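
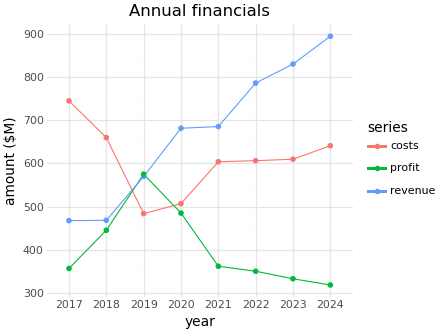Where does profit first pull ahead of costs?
2018: profit ≈ 450 vs costs ≈ 650 (not yet); 2019: profit ≈ 600 vs costs ≈ 500 (first crossover).

2019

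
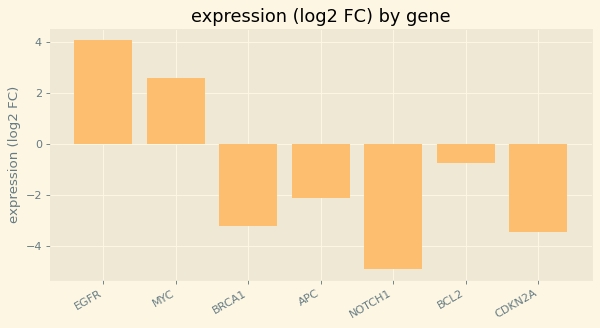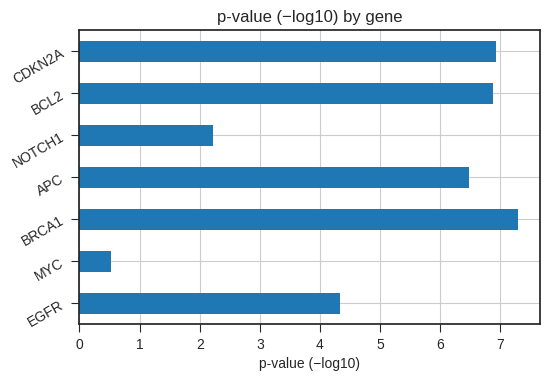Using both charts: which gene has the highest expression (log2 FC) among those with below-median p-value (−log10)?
Chart 2 median p-value (−log10) ≈ 6; below-median genes: EGFR, MYC, NOTCH1. Among those, EGFR has the highest expression (log2 FC) (≈ 4).

EGFR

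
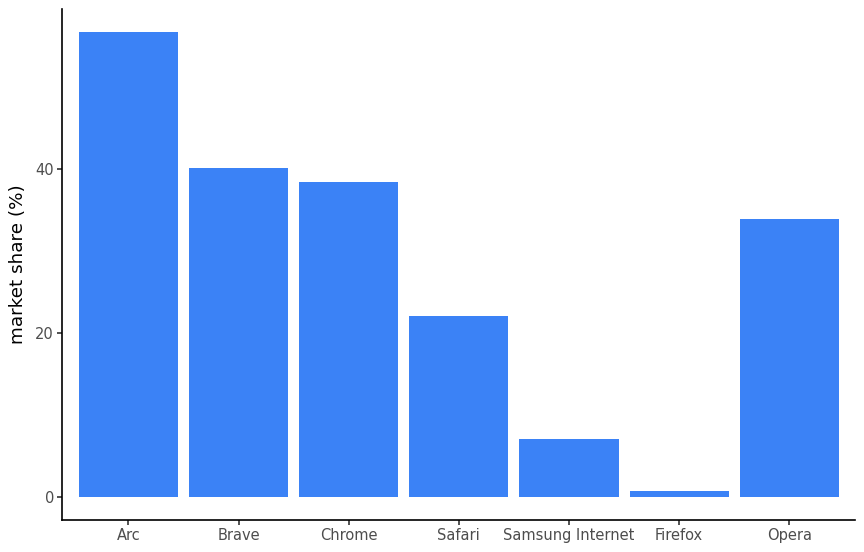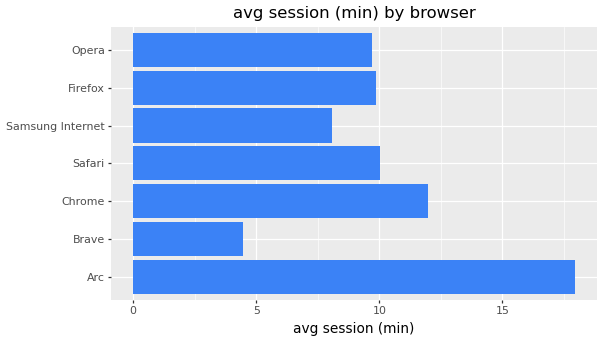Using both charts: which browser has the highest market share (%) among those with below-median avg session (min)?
Brave

Chart 2 median avg session (min) ≈ 10; below-median browsers: Brave, Samsung Internet, Opera. Among those, Brave has the highest market share (%) (≈ 40).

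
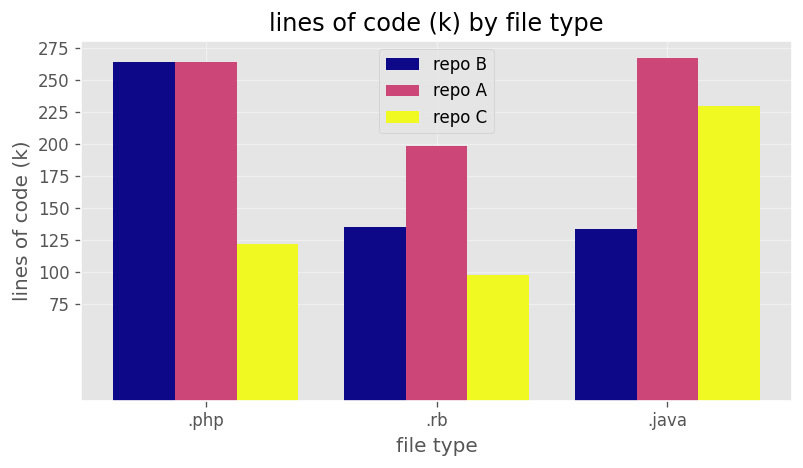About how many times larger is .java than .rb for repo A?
.java ≈ 275, .rb ≈ 200; 275/200 ≈ 1.38.

≈ 1.38×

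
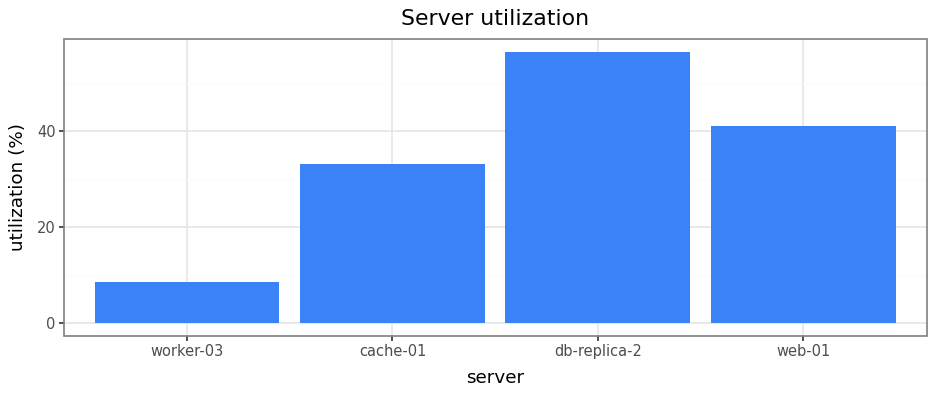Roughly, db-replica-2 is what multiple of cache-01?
db-replica-2 ≈ 55, cache-01 ≈ 35; 55/35 ≈ 1.57.

≈ 1.57×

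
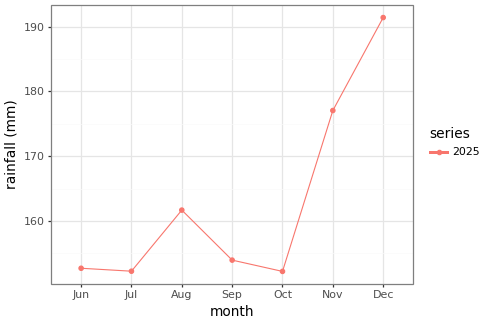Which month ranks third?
Aug

Top 4: Dec ≈ 190, Nov ≈ 175, Aug ≈ 160, Sep ≈ 155.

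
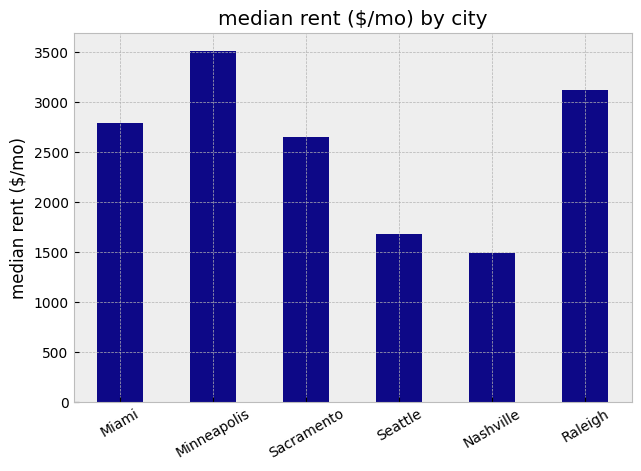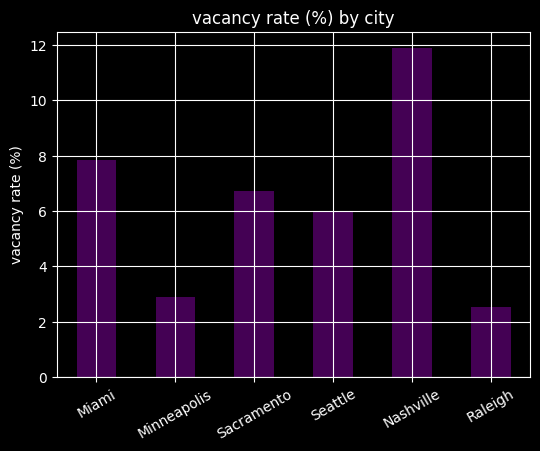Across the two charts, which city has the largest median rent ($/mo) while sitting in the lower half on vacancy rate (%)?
Chart 2 median vacancy rate (%) ≈ 6; below-median cities: Minneapolis, Seattle, Raleigh. Among those, Minneapolis has the highest median rent ($/mo) (≈ 3500).

Minneapolis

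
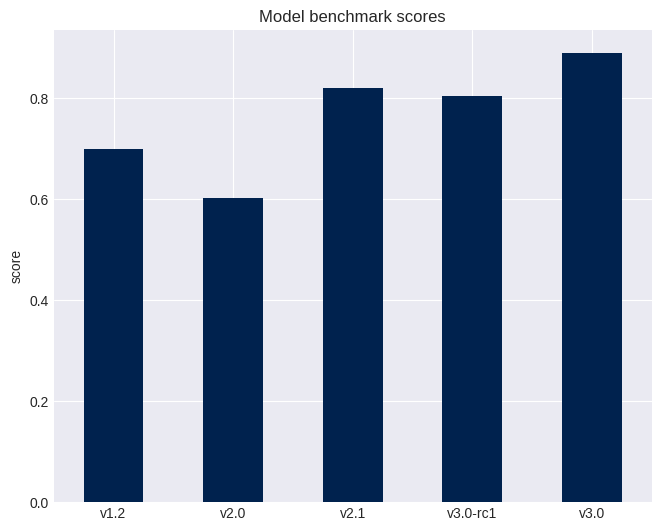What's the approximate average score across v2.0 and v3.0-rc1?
≈ 0.7

(0.6 + 0.8) / 2 ≈ 0.7.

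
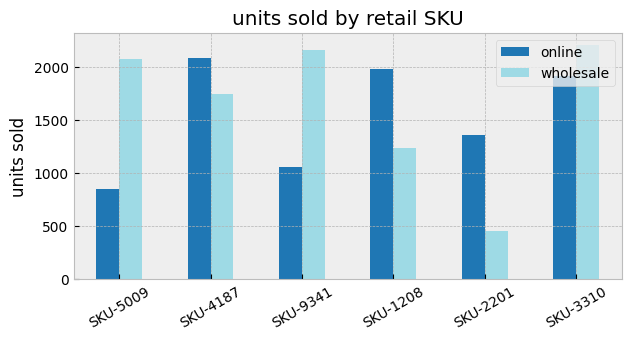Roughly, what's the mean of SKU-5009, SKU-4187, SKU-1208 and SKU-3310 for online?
(800 + 2000 + 2000 + 2000) / 4 ≈ 1700.

≈ 1700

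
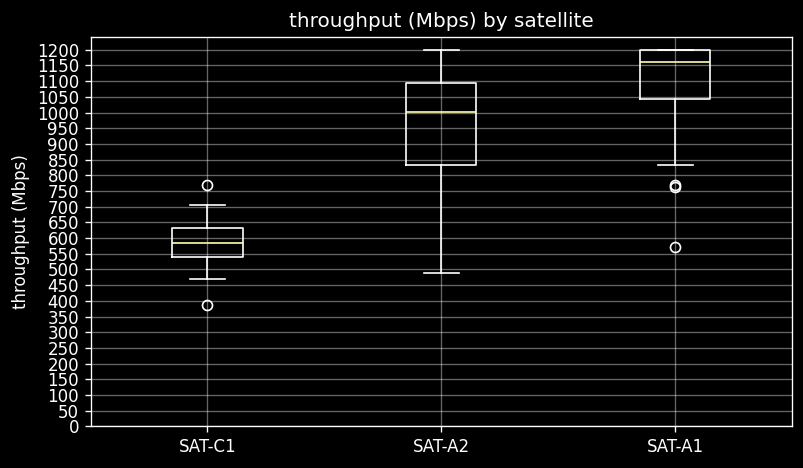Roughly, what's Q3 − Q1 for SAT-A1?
≈ 150

Q3 ≈ 1200, Q1 ≈ 1050; IQR ≈ 150.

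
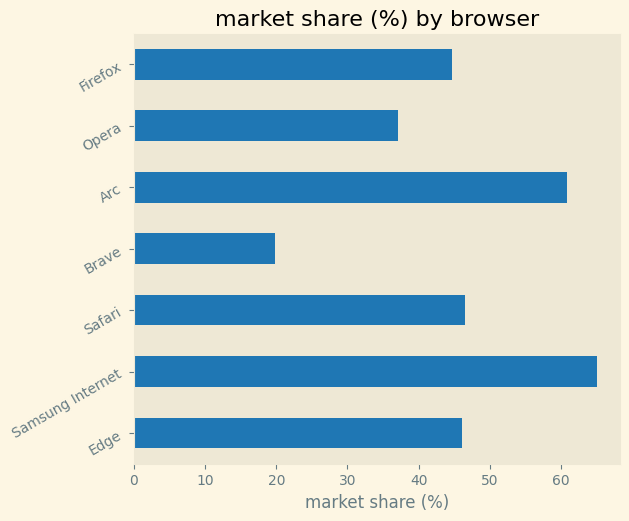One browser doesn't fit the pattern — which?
Brave ≈ 20; the rest sit between ≈ 40 and ≈ 60.

Brave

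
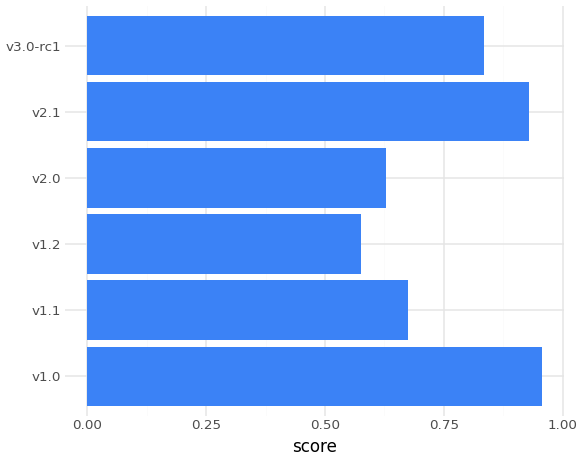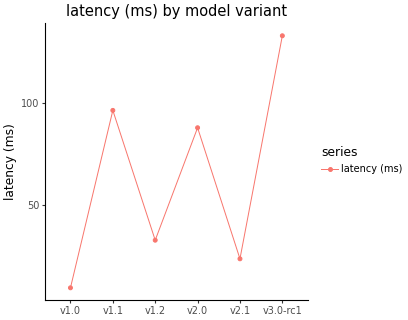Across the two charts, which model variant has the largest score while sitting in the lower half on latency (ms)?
v1.0

Chart 2 median latency (ms) ≈ 60; below-median model variants: v1.0, v1.2, v2.1. Among those, v1.0 has the highest score (≈ 1).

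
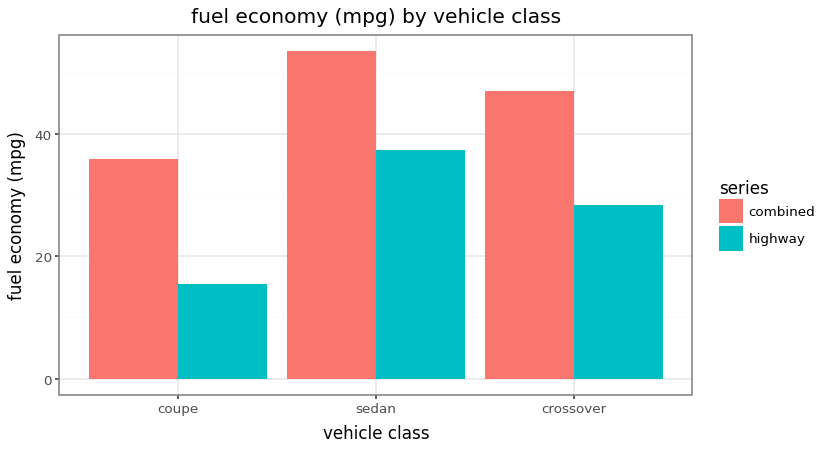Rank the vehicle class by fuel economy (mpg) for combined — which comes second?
crossover

Top 3 for combined: sedan ≈ 55, crossover ≈ 45, coupe ≈ 35.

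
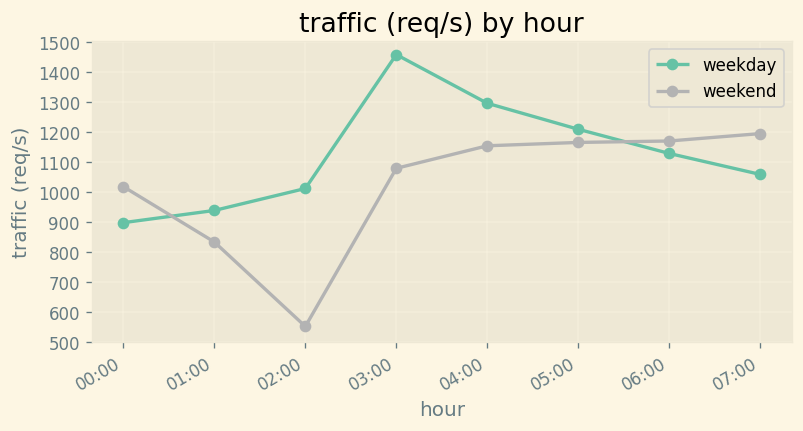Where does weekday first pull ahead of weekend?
01:00

00:00: weekday ≈ 900 vs weekend ≈ 1000 (not yet); 01:00: weekday ≈ 900 vs weekend ≈ 800 (first crossover).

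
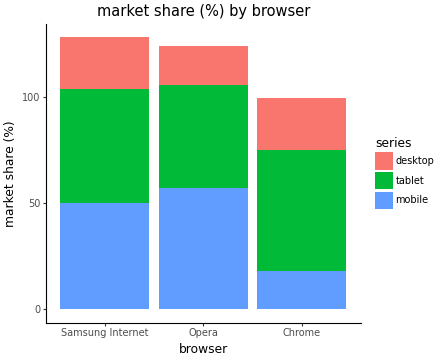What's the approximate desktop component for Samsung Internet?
≈ 20

desktop top ≈ 120, bottom ≈ 100; segment ≈ 20.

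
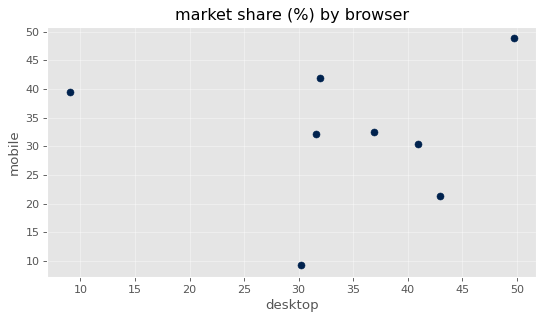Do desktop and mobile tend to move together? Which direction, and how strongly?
no clear correlation

Points are roughly uncorrelated; weak (|r| ≈ 0.0).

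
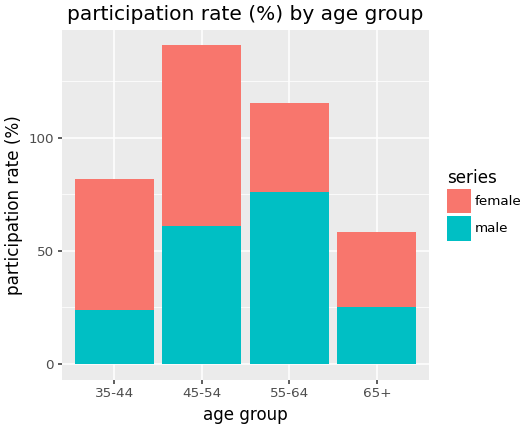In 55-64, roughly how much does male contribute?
male top ≈ 80, bottom ≈ 0; segment ≈ 80.

≈ 80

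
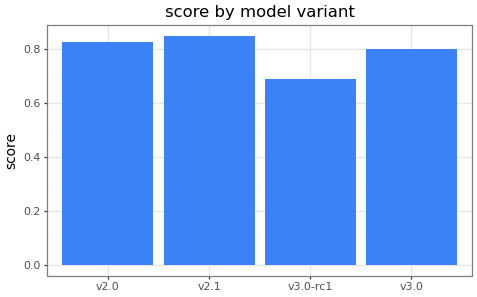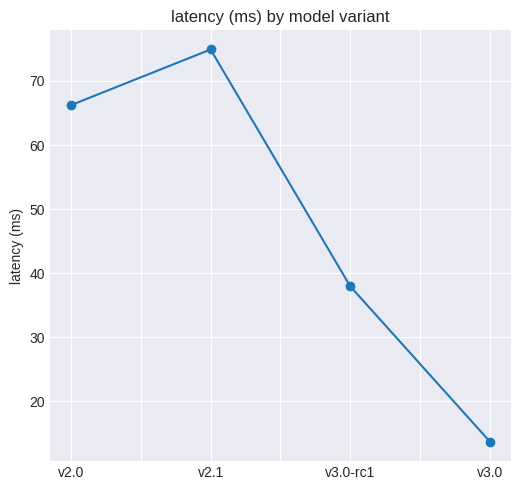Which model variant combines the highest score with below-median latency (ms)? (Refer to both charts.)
v3.0

Chart 2 median latency (ms) ≈ 50; below-median model variants: v3.0-rc1, v3.0. Among those, v3.0 has the highest score (≈ 0.8).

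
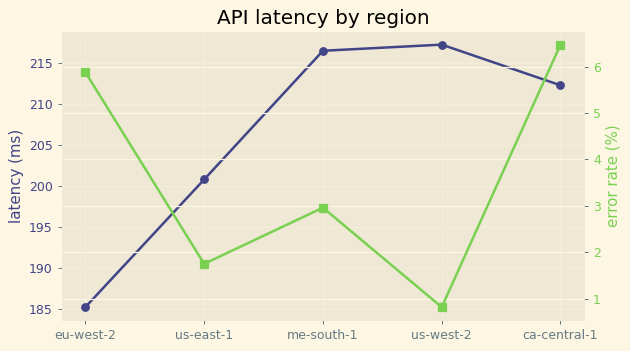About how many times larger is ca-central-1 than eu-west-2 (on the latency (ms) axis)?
ca-central-1 ≈ 210, eu-west-2 ≈ 185; 210/185 ≈ 1.14.

≈ 1.14×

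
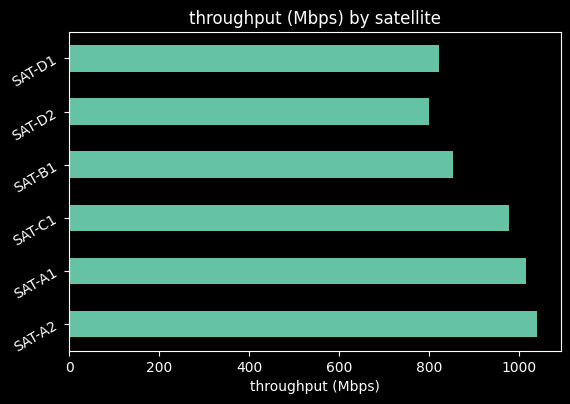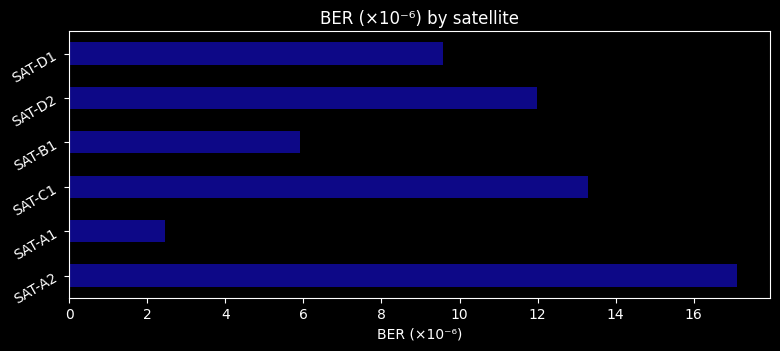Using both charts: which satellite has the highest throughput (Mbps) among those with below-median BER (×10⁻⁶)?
Chart 2 median BER (×10⁻⁶) ≈ 10; below-median satellites: SAT-A1, SAT-B1, SAT-D1. Among those, SAT-A1 has the highest throughput (Mbps) (≈ 1000).

SAT-A1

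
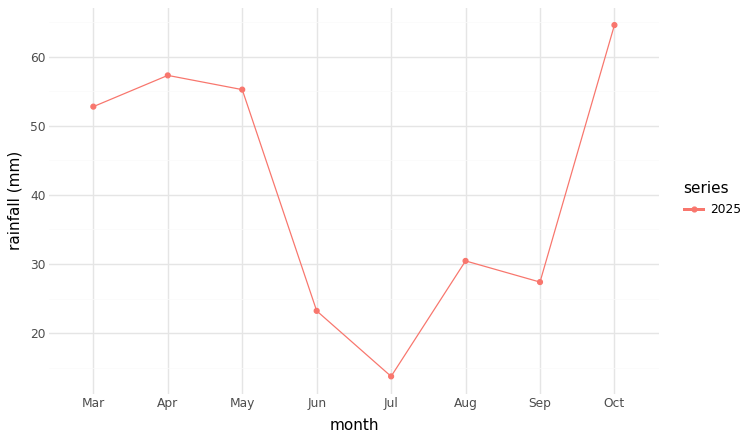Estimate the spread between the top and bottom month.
Max Oct ≈ 65, min Jul ≈ 15; range ≈ 50.

≈ 50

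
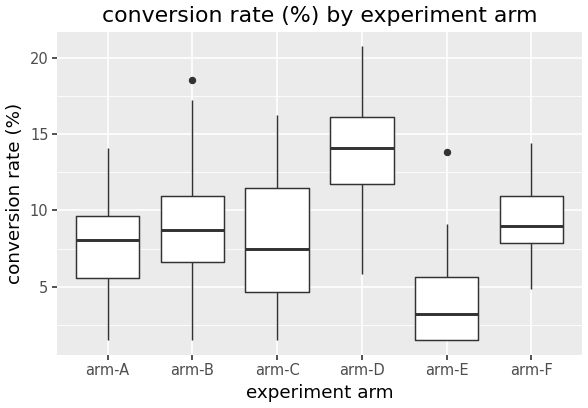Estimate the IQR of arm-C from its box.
≈ 8

Q3 ≈ 12, Q1 ≈ 4; IQR ≈ 8.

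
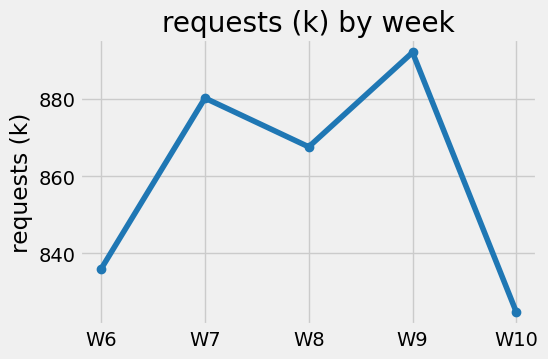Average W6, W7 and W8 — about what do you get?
≈ 863

(840 + 880 + 870) / 3 ≈ 863.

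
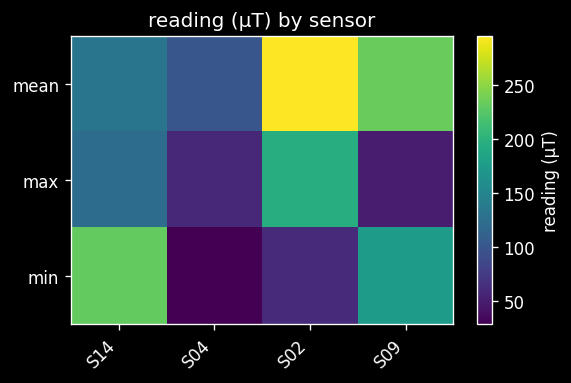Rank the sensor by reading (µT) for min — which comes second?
Top 3 for min: S14 ≈ 225, S09 ≈ 175, S02 ≈ 50.

S09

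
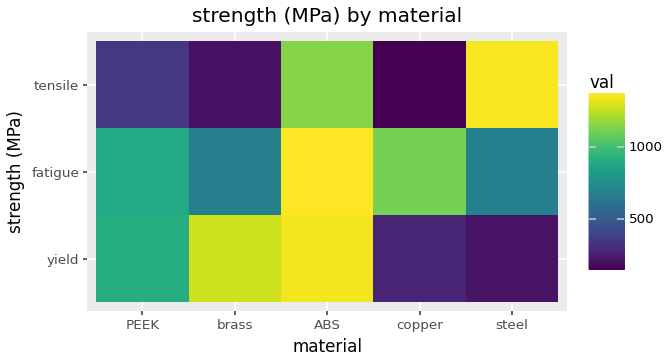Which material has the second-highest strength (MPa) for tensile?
Top 3 for tensile: steel ≈ 1400, ABS ≈ 1200, PEEK ≈ 400.

ABS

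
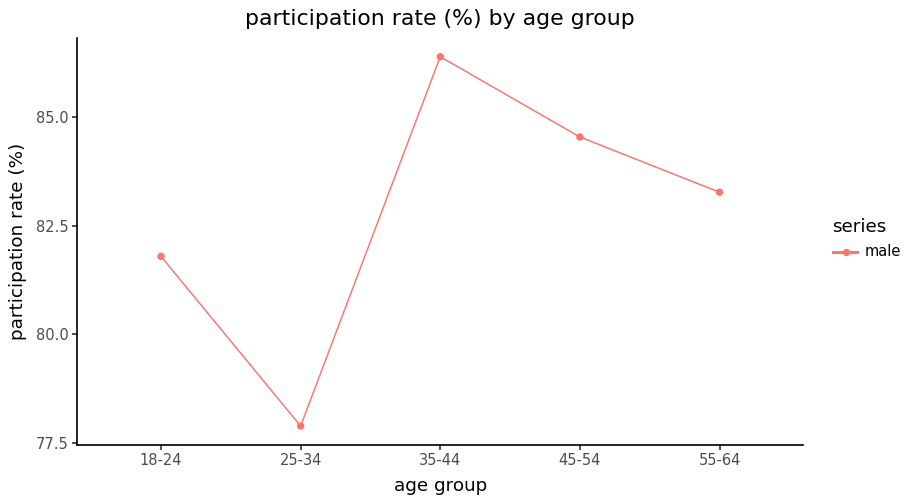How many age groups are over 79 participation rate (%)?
4

Above 79: 18-24, 35-44, 45-54, 55-64.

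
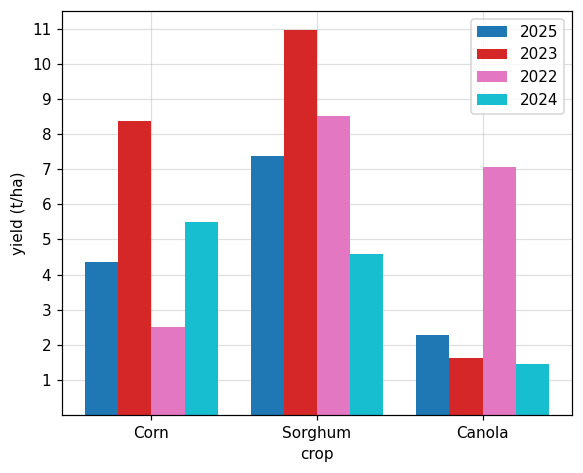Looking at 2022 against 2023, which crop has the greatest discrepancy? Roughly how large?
Corn, ≈ 6 t/ha

Corn: 2022 ≈ 2, 2023 ≈ 8 → gap ≈ 6. Next-largest (Canola) is only ≈ 5.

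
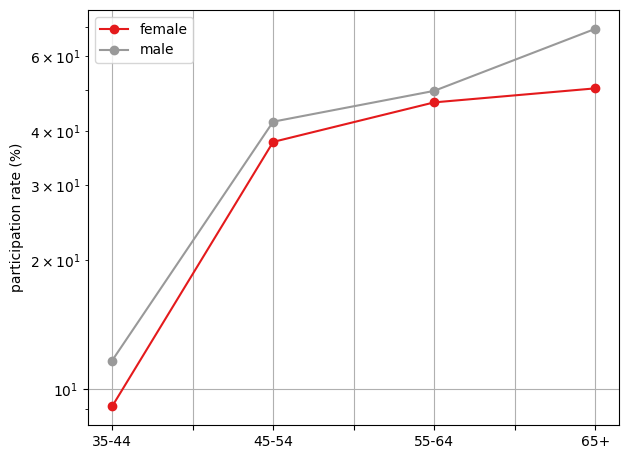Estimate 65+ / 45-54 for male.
65+ ≈ 70, 45-54 ≈ 40; 70/40 ≈ 1.75.

≈ 1.75×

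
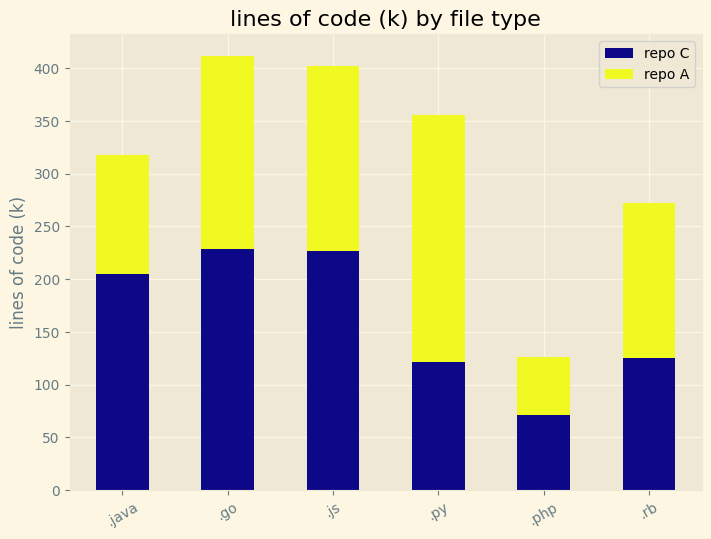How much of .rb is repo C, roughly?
repo C top ≈ 100, bottom ≈ 0; segment ≈ 100.

≈ 100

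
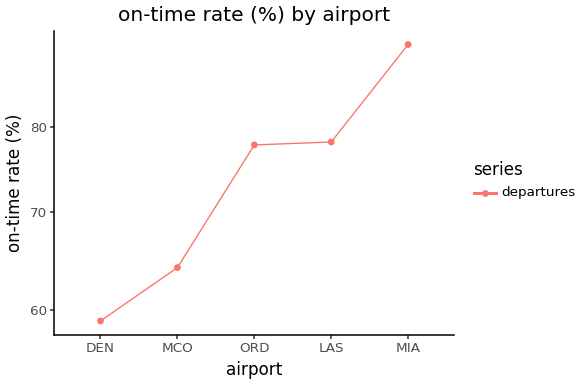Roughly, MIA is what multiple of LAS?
≈ 1.12×

MIA ≈ 90, LAS ≈ 80; 90/80 ≈ 1.12.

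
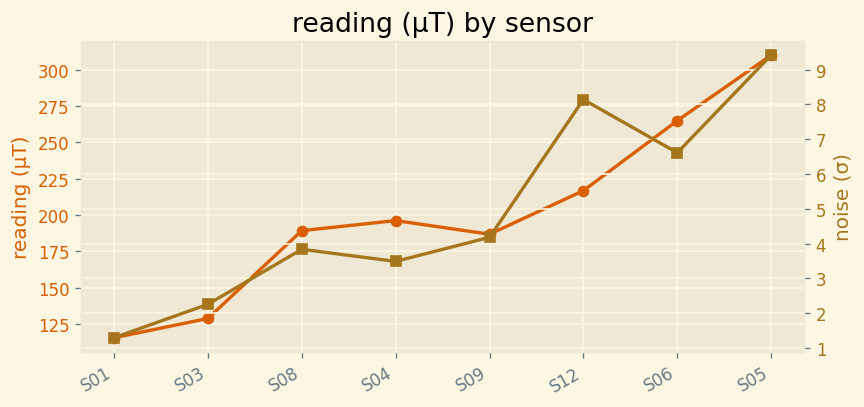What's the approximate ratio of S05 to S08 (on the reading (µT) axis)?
S05 ≈ 300, S08 ≈ 180; 300/180 ≈ 1.67.

≈ 1.67×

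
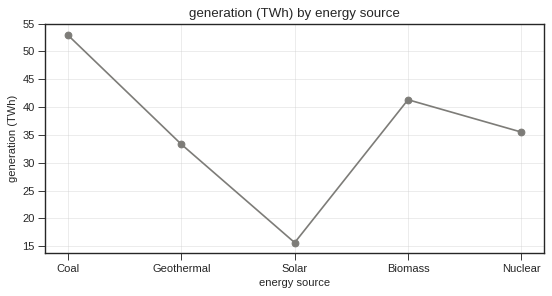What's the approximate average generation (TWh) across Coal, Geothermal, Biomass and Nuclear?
(55 + 35 + 40 + 35) / 4 ≈ 41.

≈ 41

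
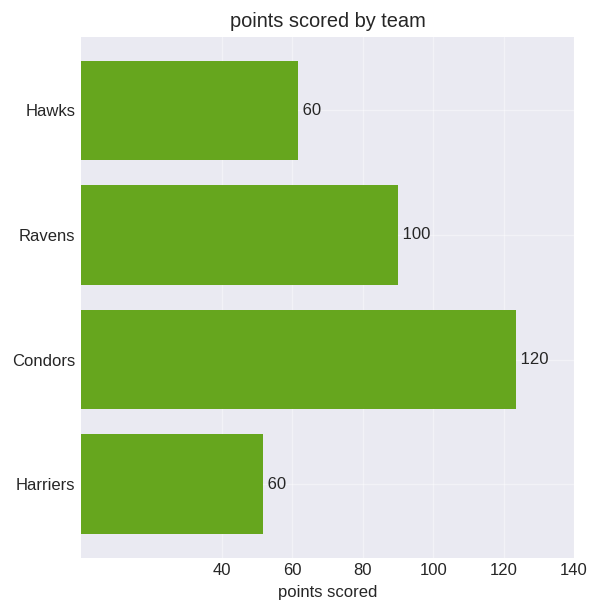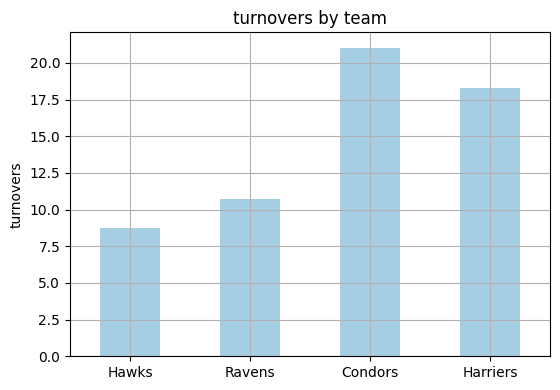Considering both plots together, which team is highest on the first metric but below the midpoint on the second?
Chart 2 median turnovers ≈ 14; below-median teams: Hawks, Ravens. Among those, Ravens has the highest points scored (≈ 100).

Ravens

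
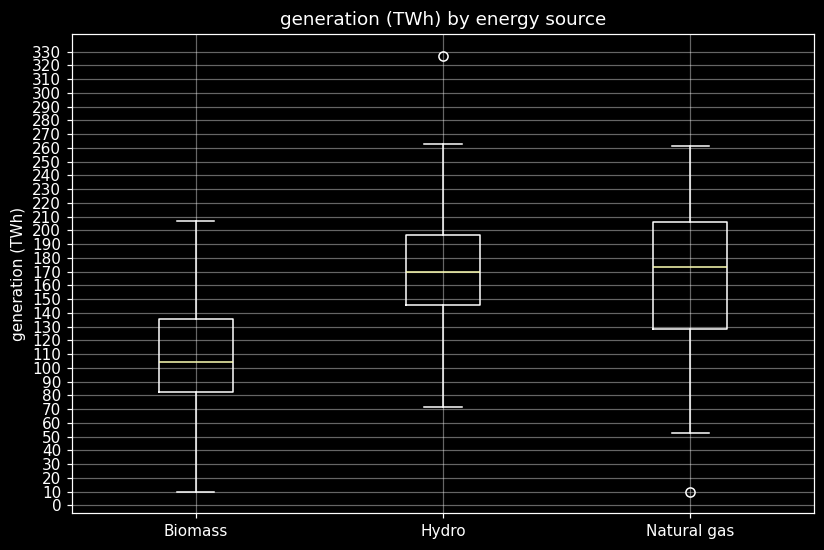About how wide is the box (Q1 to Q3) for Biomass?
≈ 60

Q3 ≈ 140, Q1 ≈ 80; IQR ≈ 60.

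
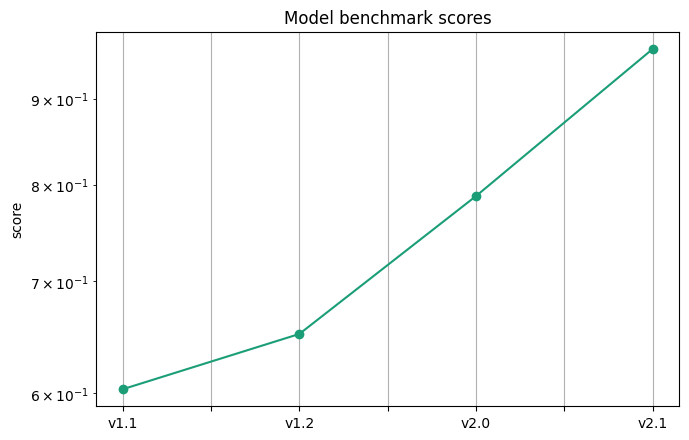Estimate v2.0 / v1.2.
v2.0 ≈ 0.80, v1.2 ≈ 0.65; 0.80/0.65 ≈ 1.23.

≈ 1.23×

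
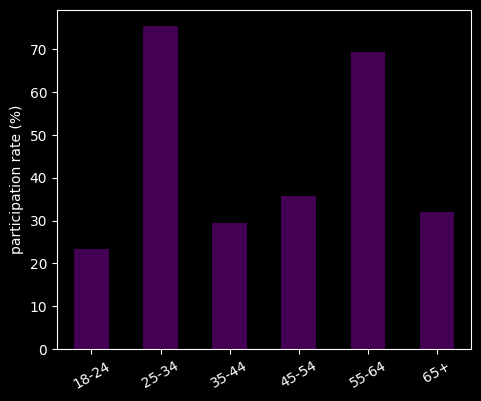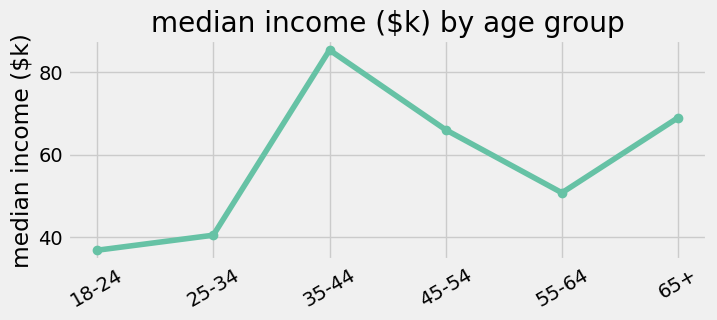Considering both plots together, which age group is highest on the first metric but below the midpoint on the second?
Chart 2 median median income ($k) ≈ 60; below-median age groups: 18-24, 25-34, 55-64. Among those, 25-34 has the highest participation rate (%) (≈ 80).

25-34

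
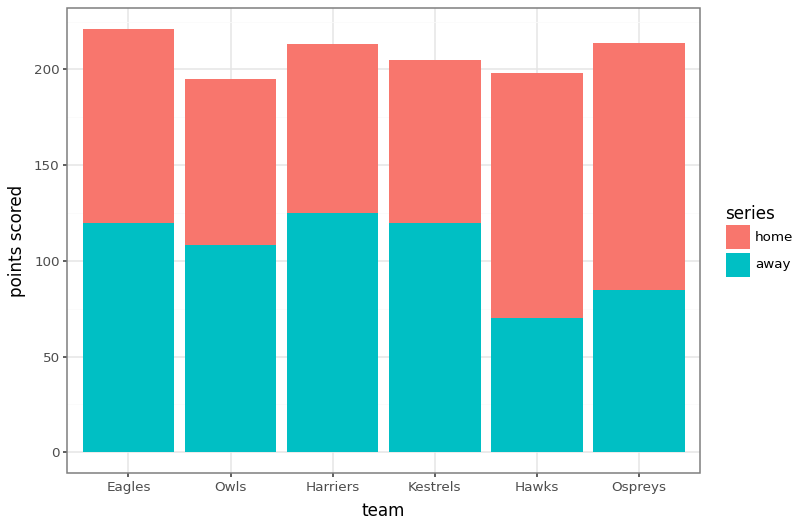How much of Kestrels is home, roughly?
home top ≈ 200, bottom ≈ 120; segment ≈ 80.

≈ 80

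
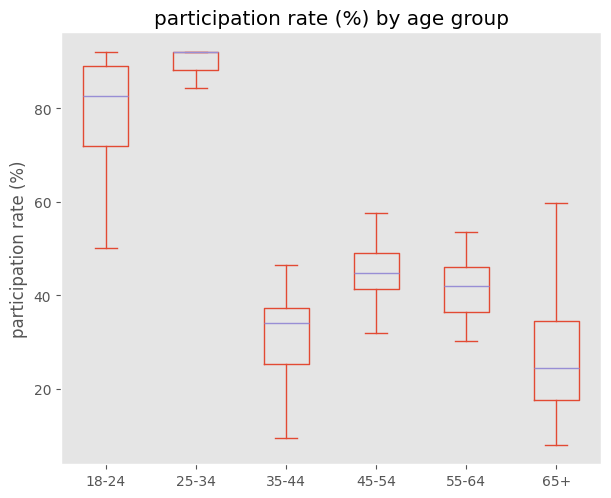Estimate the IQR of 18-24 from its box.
≈ 20

Q3 ≈ 90, Q1 ≈ 70; IQR ≈ 20.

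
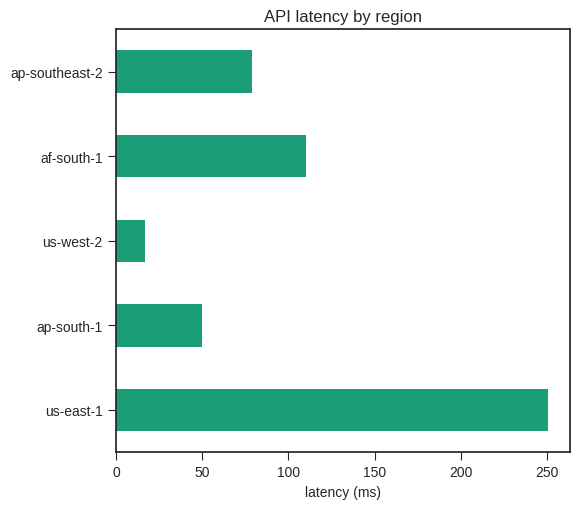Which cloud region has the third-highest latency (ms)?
Top 4: us-east-1 ≈ 250, af-south-1 ≈ 100, ap-southeast-2 ≈ 75, ap-south-1 ≈ 50.

ap-southeast-2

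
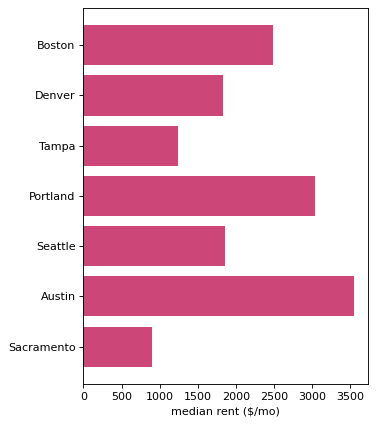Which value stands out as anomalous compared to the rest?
Austin ≈ 3500; the rest sit between ≈ 1000 and ≈ 3000.

Austin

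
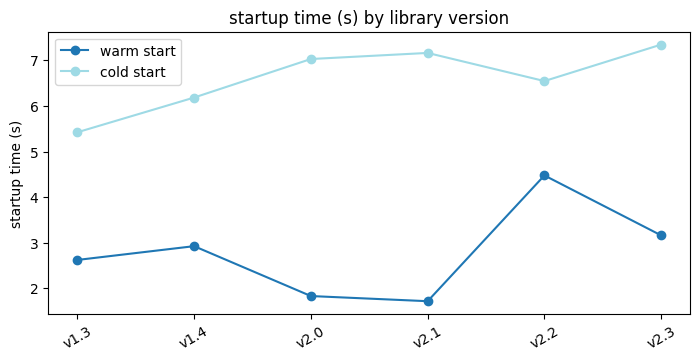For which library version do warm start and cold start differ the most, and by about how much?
v2.1: warm start ≈ 1.5, cold start ≈ 7.0 → gap ≈ 5.5. Next-largest (v2.0) is only ≈ 5.0.

v2.1, ≈ 5.5 s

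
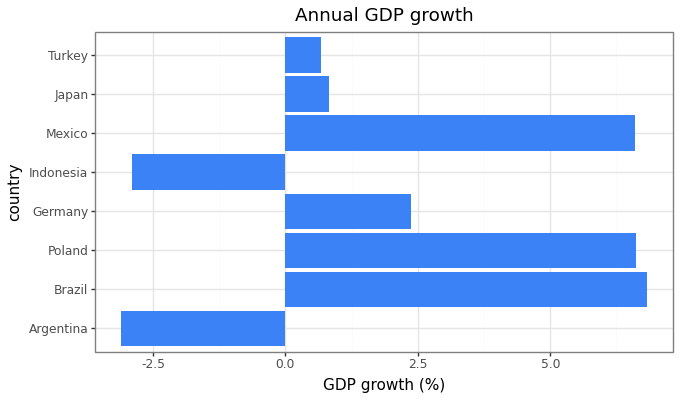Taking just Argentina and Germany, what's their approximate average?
(-3 + 2) / 2 ≈ 0.

≈ 0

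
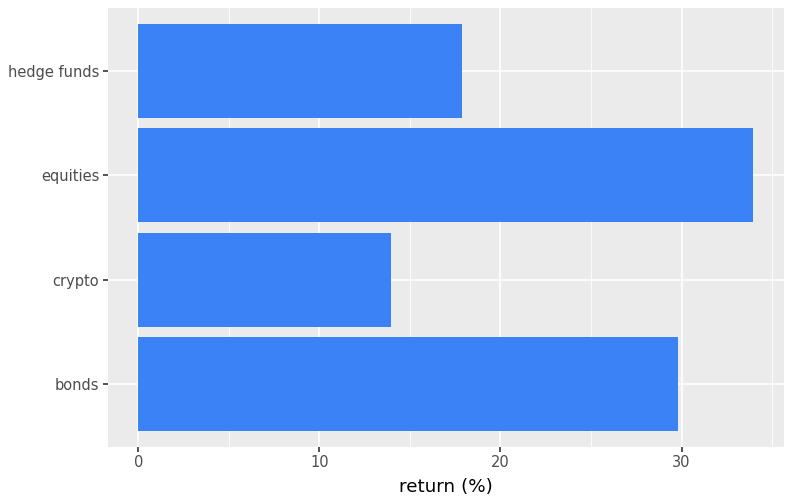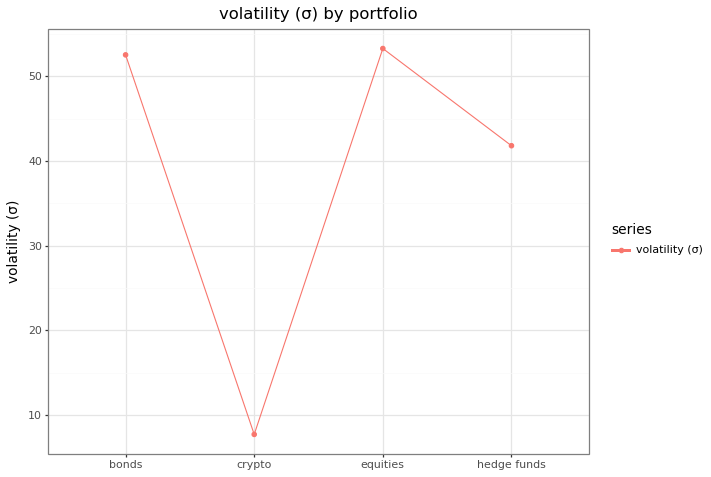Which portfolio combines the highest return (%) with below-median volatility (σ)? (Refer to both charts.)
hedge funds

Chart 2 median volatility (σ) ≈ 45; below-median portfolios: crypto, hedge funds. Among those, hedge funds has the highest return (%) (≈ 20).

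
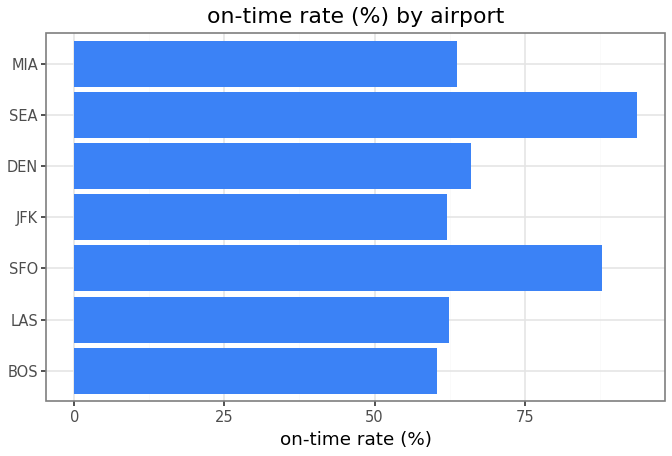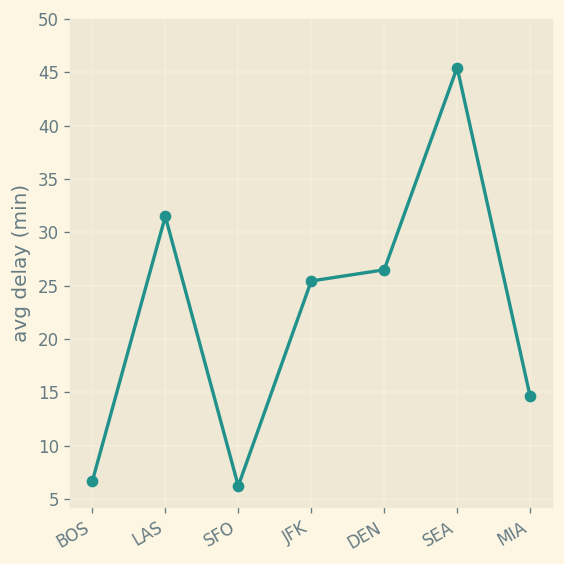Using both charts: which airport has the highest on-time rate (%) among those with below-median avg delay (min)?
Chart 2 median avg delay (min) ≈ 25; below-median airports: BOS, SFO, MIA. Among those, SFO has the highest on-time rate (%) (≈ 90).

SFO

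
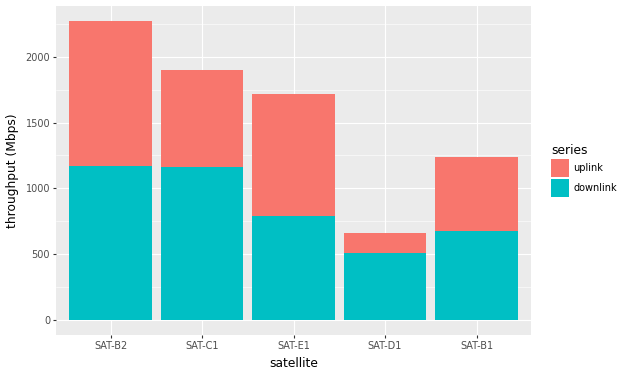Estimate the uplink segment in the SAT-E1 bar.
uplink top ≈ 1800, bottom ≈ 800; segment ≈ 1000.

≈ 1000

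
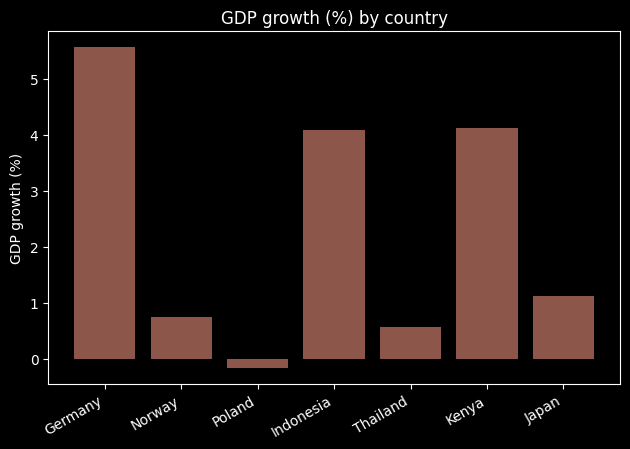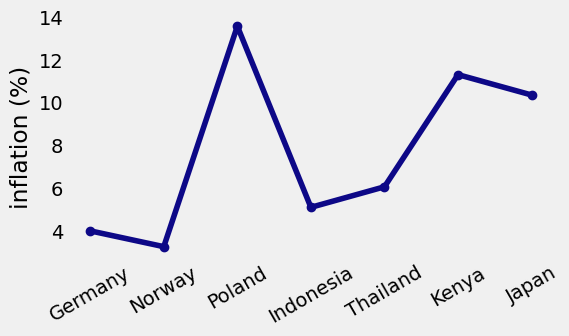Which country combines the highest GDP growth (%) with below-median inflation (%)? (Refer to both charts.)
Chart 2 median inflation (%) ≈ 6; below-median countries: Germany, Norway, Indonesia. Among those, Germany has the highest GDP growth (%) (≈ 6).

Germany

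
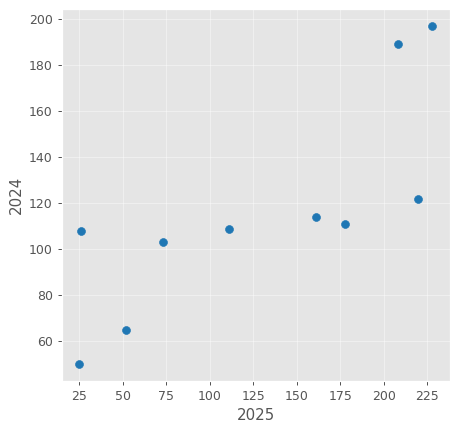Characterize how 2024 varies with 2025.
Points are positively correlated; strong (|r| ≈ 0.8).

positive, strong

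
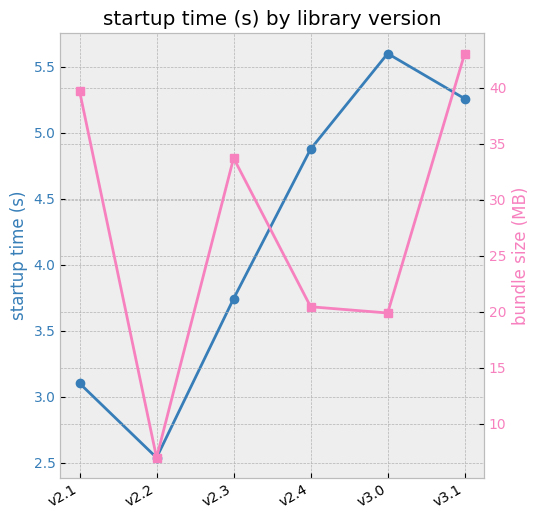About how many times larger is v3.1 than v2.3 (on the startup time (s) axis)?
v3.1 ≈ 5.5, v2.3 ≈ 3.5; 5.5/3.5 ≈ 1.57.

≈ 1.57×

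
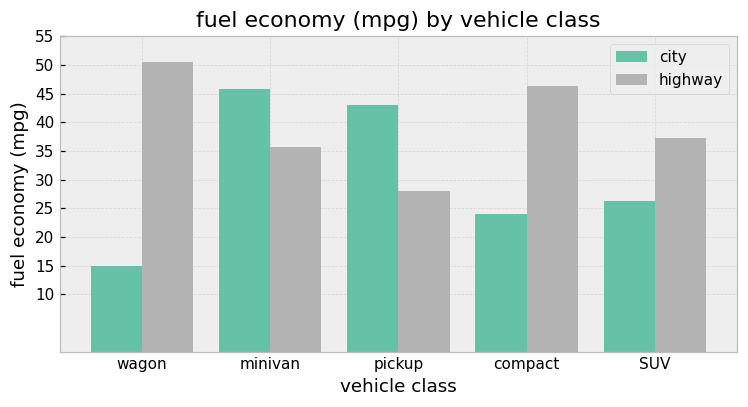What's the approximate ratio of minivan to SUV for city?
minivan ≈ 45, SUV ≈ 25; 45/25 ≈ 1.8.

≈ 1.8×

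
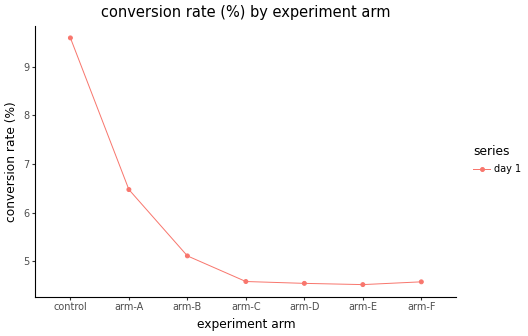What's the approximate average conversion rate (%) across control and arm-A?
≈ 8

(9.5 + 6.5) / 2 ≈ 8.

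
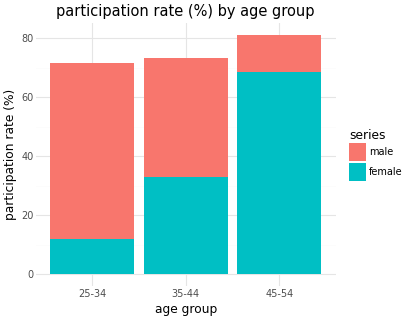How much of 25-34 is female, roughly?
≈ 10

female top ≈ 10, bottom ≈ 0; segment ≈ 10.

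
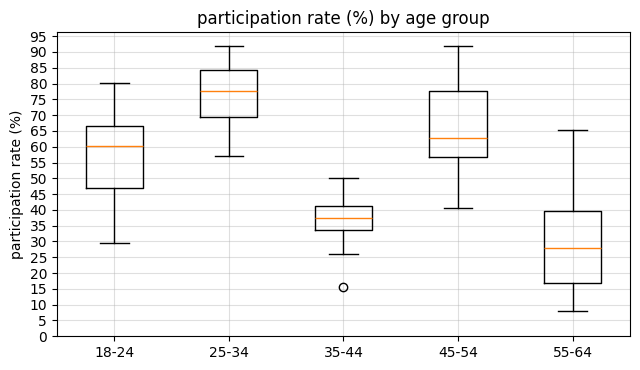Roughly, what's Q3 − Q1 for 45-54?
Q3 ≈ 75, Q1 ≈ 55; IQR ≈ 20.

≈ 20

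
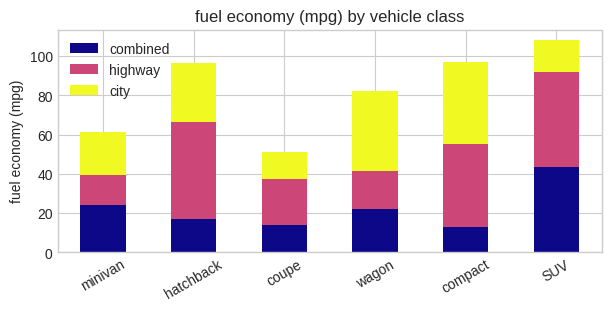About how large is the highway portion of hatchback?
highway top ≈ 70, bottom ≈ 20; segment ≈ 50.

≈ 50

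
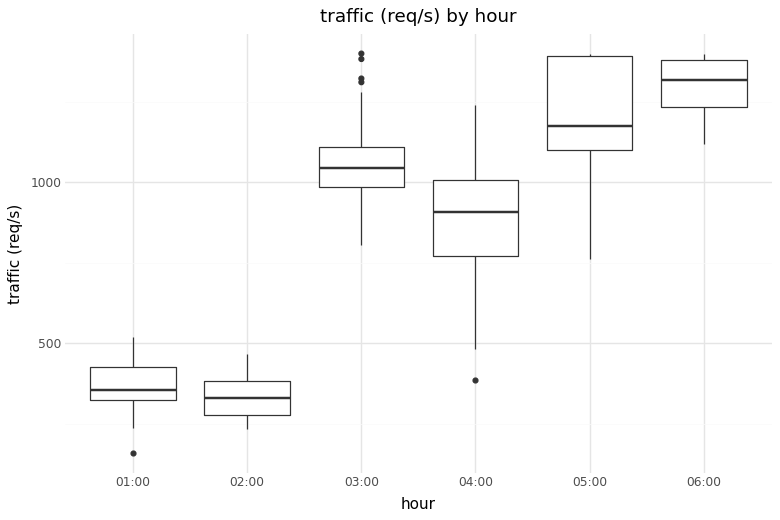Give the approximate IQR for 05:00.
Q3 ≈ 1400, Q1 ≈ 1100; IQR ≈ 300.

≈ 300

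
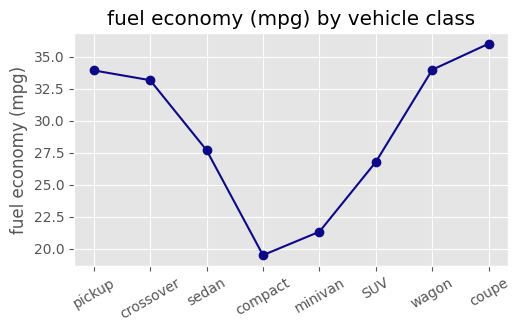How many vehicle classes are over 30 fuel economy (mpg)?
Above 30: pickup, crossover, wagon, coupe.

4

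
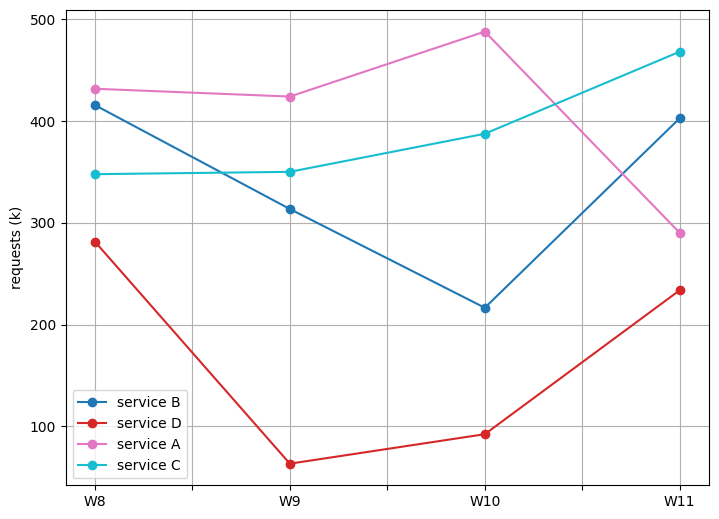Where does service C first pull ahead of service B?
W8: service C ≈ 350 vs service B ≈ 400 (not yet); W9: service C ≈ 350 vs service B ≈ 300 (first crossover).

W9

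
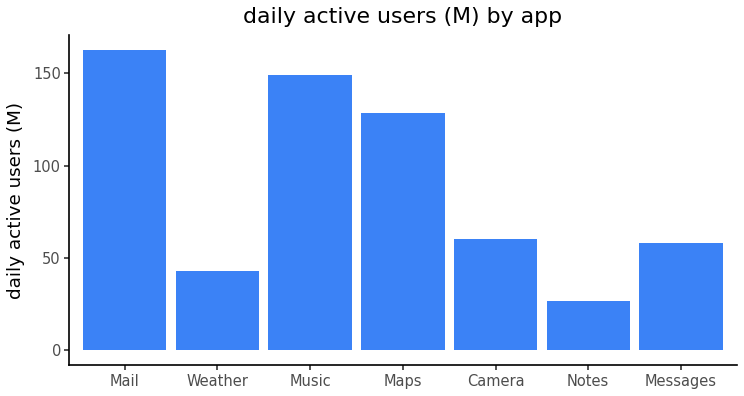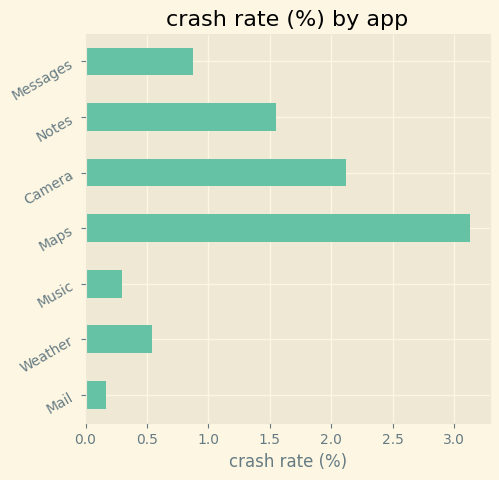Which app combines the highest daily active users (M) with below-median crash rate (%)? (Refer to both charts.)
Mail

Chart 2 median crash rate (%) ≈ 1; below-median apps: Mail, Weather, Music. Among those, Mail has the highest daily active users (M) (≈ 160).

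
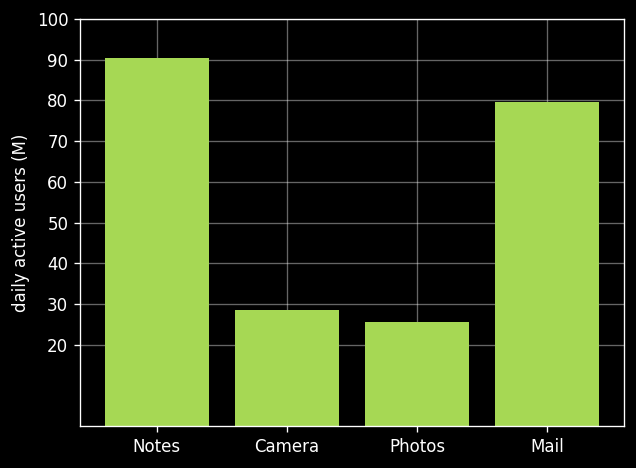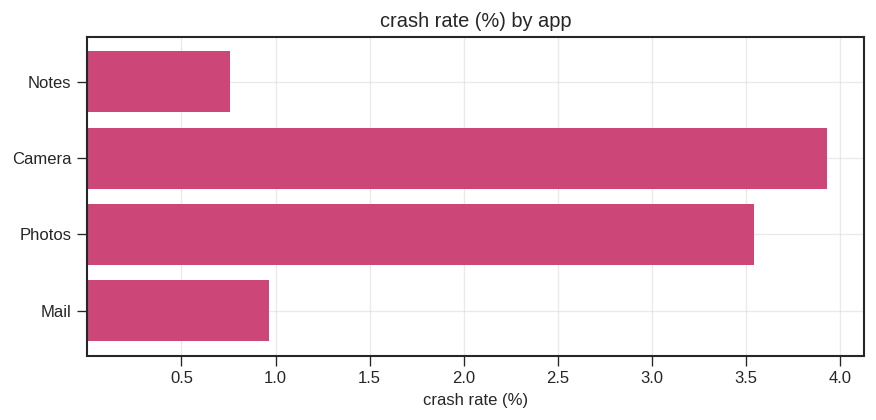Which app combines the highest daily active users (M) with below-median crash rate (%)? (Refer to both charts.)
Notes

Chart 2 median crash rate (%) ≈ 2.5; below-median apps: Notes, Mail. Among those, Notes has the highest daily active users (M) (≈ 90).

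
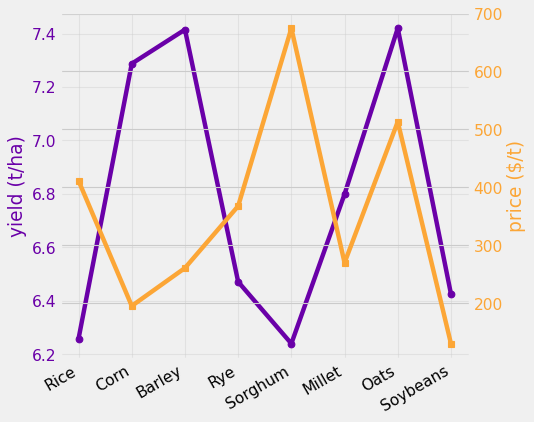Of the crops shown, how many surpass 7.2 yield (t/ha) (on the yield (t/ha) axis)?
3

Above 7.2: Corn, Barley, Oats.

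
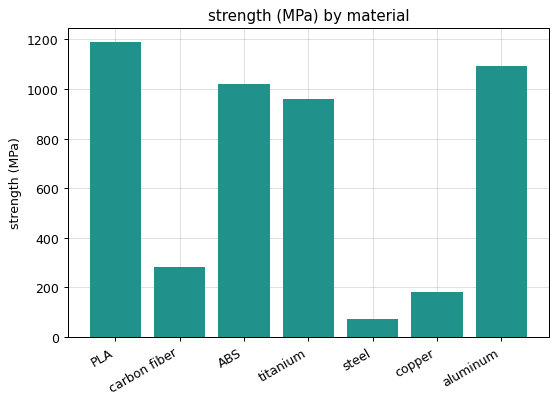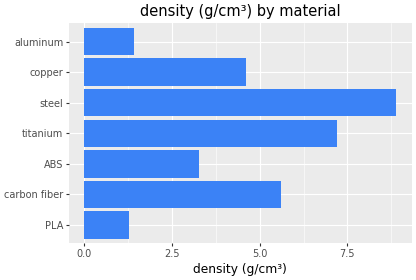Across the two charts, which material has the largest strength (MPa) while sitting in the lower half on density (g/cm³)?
PLA

Chart 2 median density (g/cm³) ≈ 5; below-median materials: PLA, ABS, aluminum. Among those, PLA has the highest strength (MPa) (≈ 1200).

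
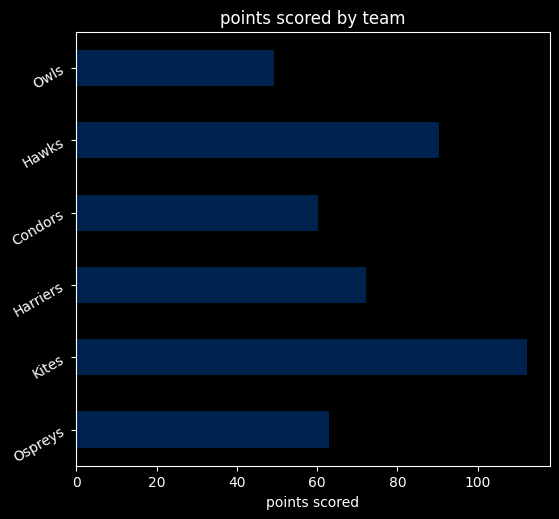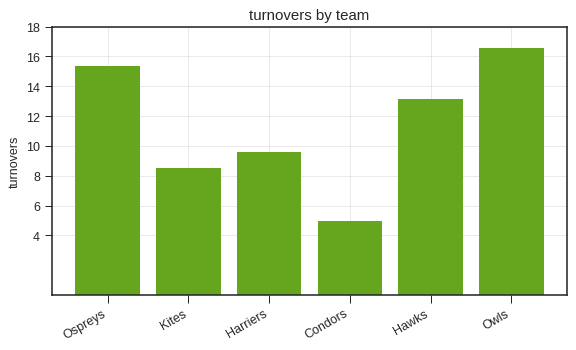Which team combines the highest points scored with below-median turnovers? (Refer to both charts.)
Chart 2 median turnovers ≈ 12; below-median teams: Kites, Harriers, Condors. Among those, Kites has the highest points scored (≈ 120).

Kites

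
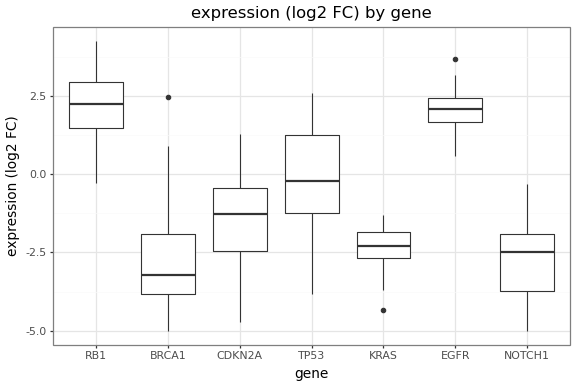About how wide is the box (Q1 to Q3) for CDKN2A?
Q3 ≈ -0.5, Q1 ≈ -2.5; IQR ≈ 2.0.

≈ 2.0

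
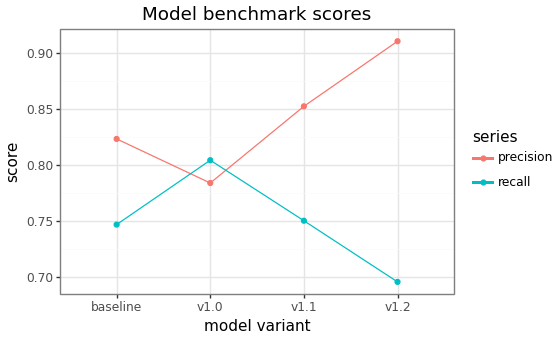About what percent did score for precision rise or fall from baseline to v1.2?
≈ +12.2%

baseline ≈ 0.82, v1.2 ≈ 0.92; (0.92 − 0.82) / 0.82 ≈ +12.2%.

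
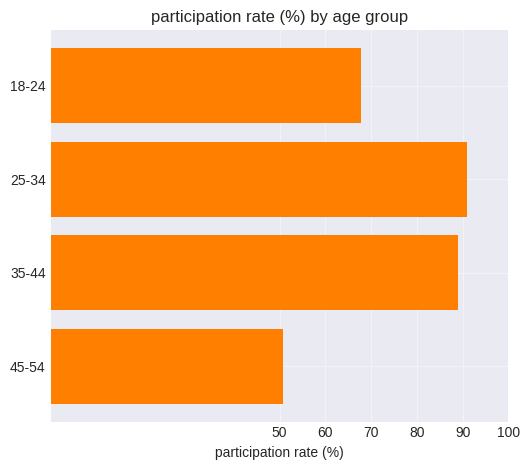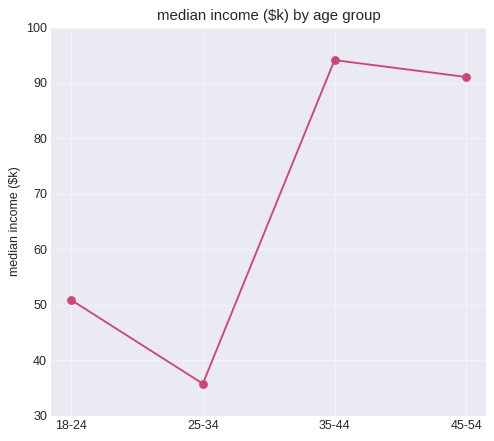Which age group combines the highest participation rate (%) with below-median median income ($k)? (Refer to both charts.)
25-34

Chart 2 median median income ($k) ≈ 70; below-median age groups: 18-24, 25-34. Among those, 25-34 has the highest participation rate (%) (≈ 90).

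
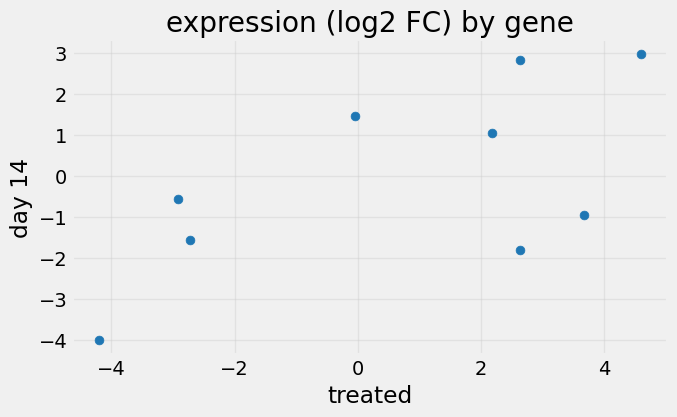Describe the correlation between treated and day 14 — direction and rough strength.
positive, moderate

Points are positively correlated; moderate (|r| ≈ 0.6).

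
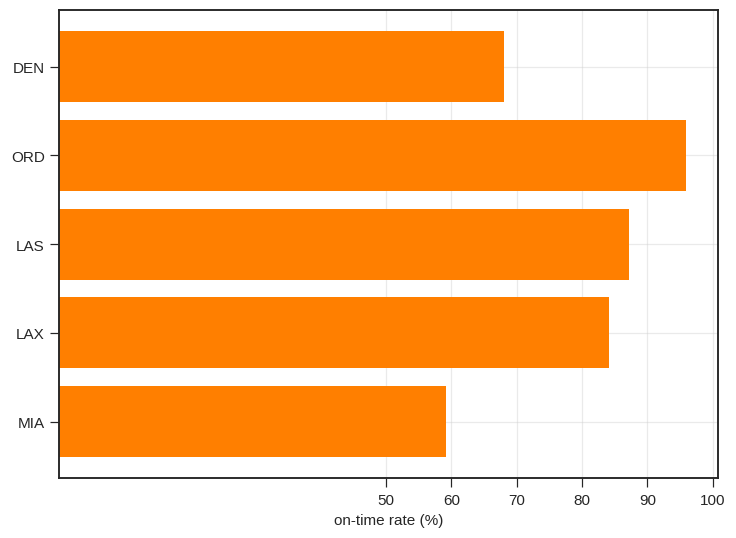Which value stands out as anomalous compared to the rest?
MIA

MIA ≈ 60; the rest sit between ≈ 70 and ≈ 100.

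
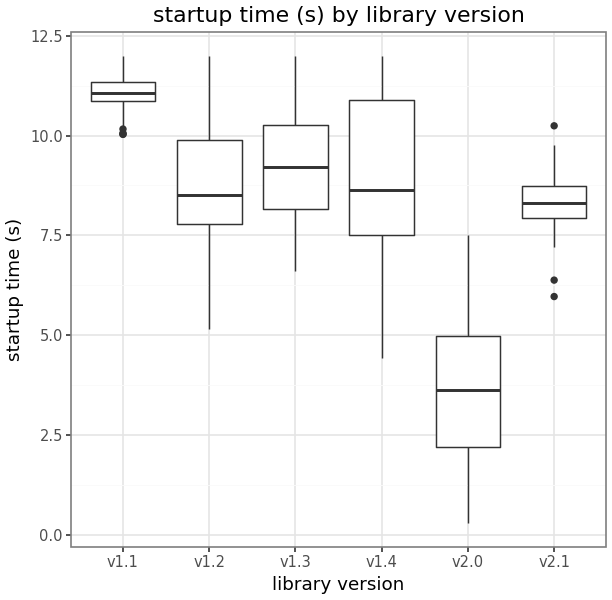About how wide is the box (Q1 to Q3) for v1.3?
≈ 2

Q3 ≈ 10, Q1 ≈ 8; IQR ≈ 2.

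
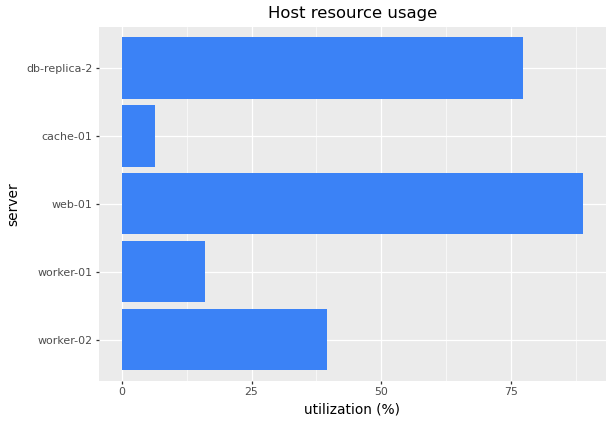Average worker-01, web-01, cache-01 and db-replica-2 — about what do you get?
(20 + 90 + 10 + 80) / 4 ≈ 50.

≈ 50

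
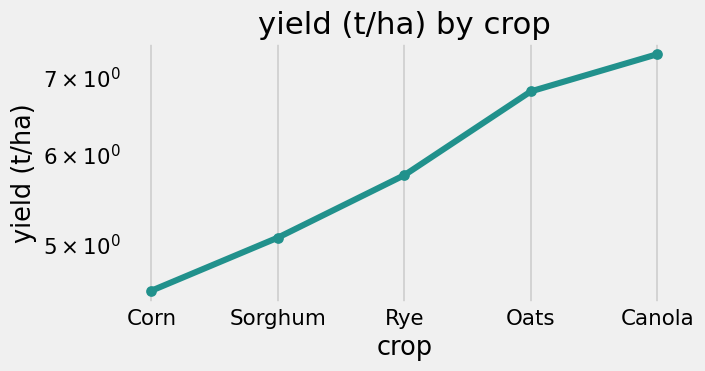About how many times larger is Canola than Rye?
Canola ≈ 7.5, Rye ≈ 5.5; 7.5/5.5 ≈ 1.36.

≈ 1.36×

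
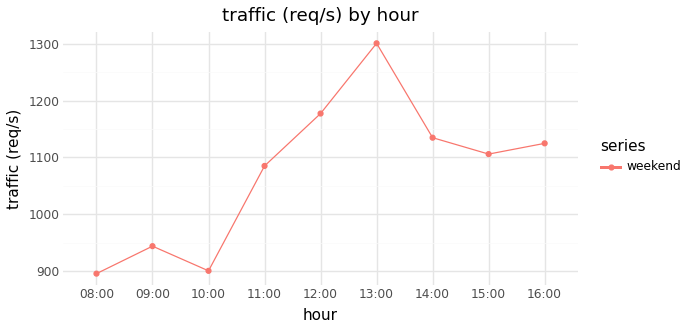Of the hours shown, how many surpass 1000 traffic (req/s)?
Above 1000: 11:00, 12:00, 13:00, 14:00, 15:00, 16:00.

6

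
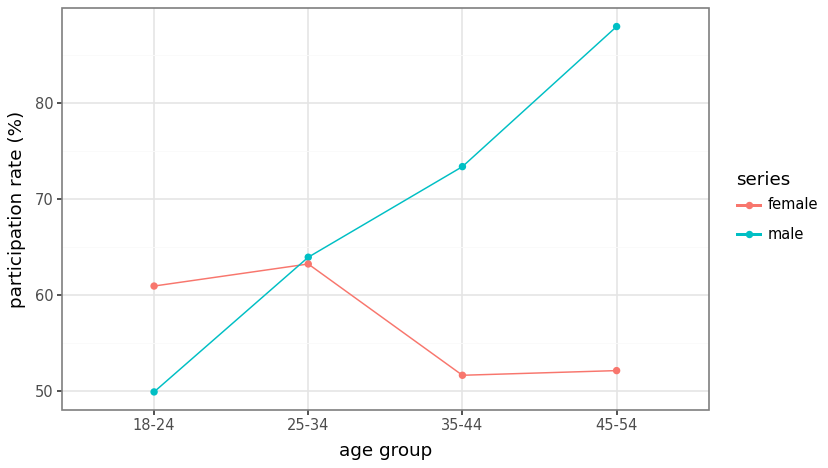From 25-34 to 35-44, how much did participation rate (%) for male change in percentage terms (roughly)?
≈ +15.4%

25-34 ≈ 65, 35-44 ≈ 75; (75 − 65) / 65 ≈ +15.4%.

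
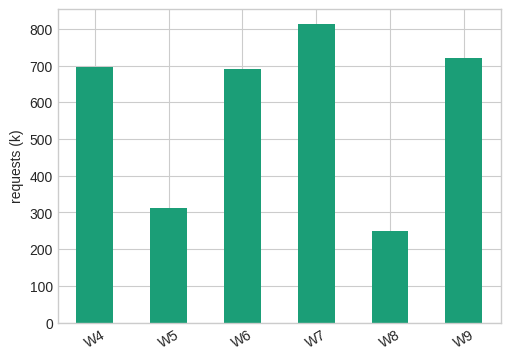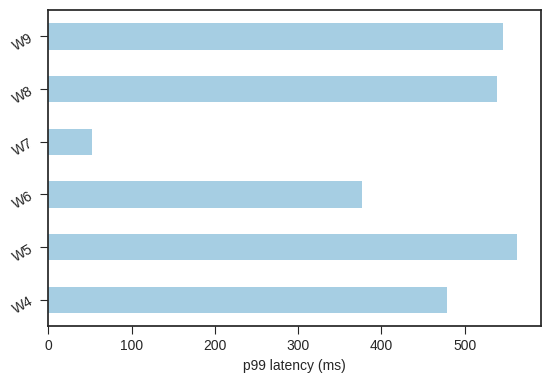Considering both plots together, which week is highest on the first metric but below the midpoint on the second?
W7

Chart 2 median p99 latency (ms) ≈ 500; below-median weeks: W4, W6, W7. Among those, W7 has the highest requests (k) (≈ 800).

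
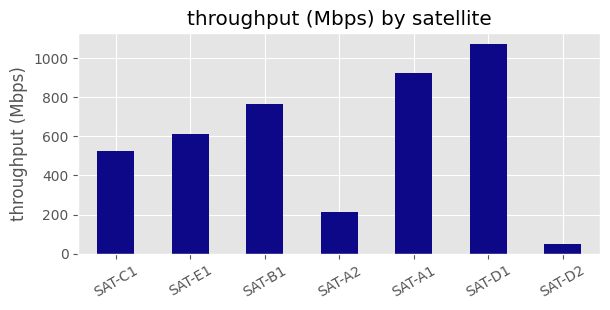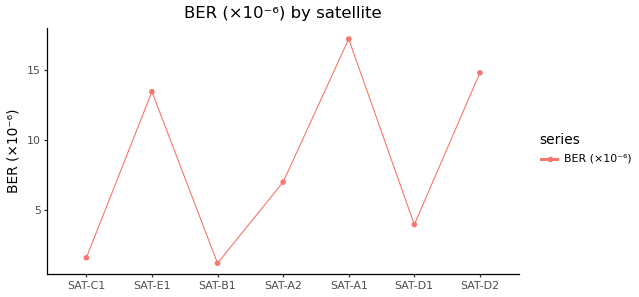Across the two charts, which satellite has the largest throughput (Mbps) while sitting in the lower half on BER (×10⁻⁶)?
SAT-D1

Chart 2 median BER (×10⁻⁶) ≈ 6; below-median satellites: SAT-C1, SAT-B1, SAT-D1. Among those, SAT-D1 has the highest throughput (Mbps) (≈ 1100).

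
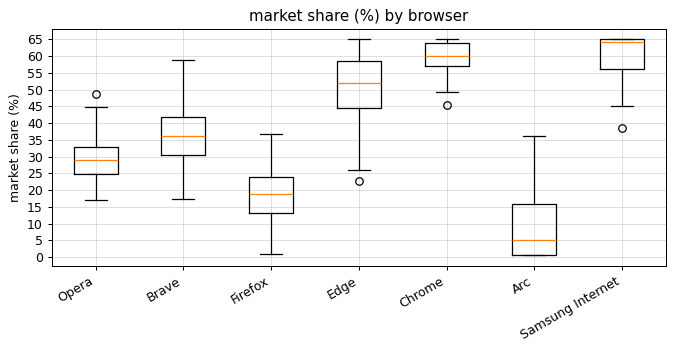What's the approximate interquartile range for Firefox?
≈ 10

Q3 ≈ 25, Q1 ≈ 15; IQR ≈ 10.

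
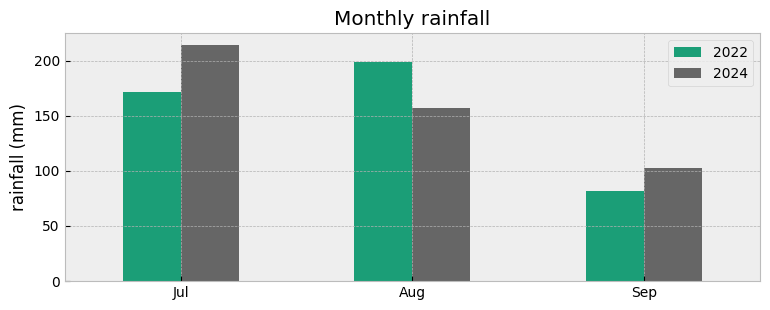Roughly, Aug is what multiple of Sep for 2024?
Aug ≈ 160, Sep ≈ 100; 160/100 ≈ 1.6.

≈ 1.6×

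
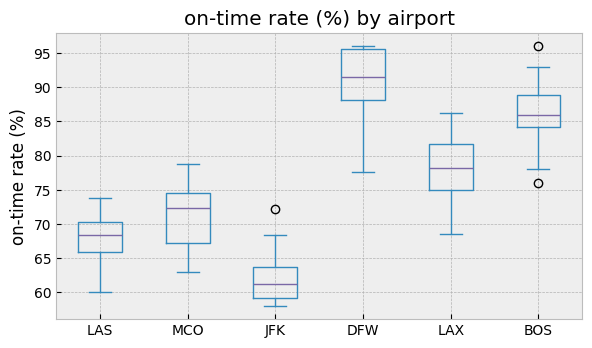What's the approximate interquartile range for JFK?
≈ 5

Q3 ≈ 65, Q1 ≈ 60; IQR ≈ 5.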